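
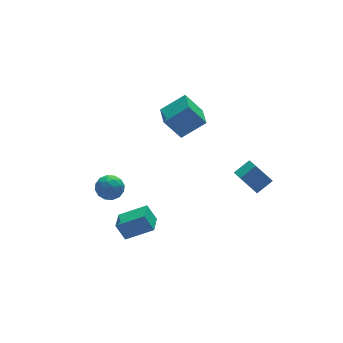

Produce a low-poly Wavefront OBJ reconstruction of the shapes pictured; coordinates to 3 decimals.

v 3.222 -3.45 0.583
v 2.5 -2.649 1.611
v 3.666 -1.764 -0.418
v 2.943 -0.963 0.61
v 4.297 -3.337 1.25
v 3.574 -2.536 2.278
v 4.74 -1.651 0.249
v 4.018 -0.85 1.277
v 0.837 2.02 2.367
v -0.093 2.539 3.793
v 1.362 3.659 2.113
v 0.432 4.178 3.539
v 2.368 1.702 3.481
v 1.438 2.221 4.907
v 2.893 3.341 3.227
v 1.963 3.86 4.653
v -4.893 -2.528 -1.379
v -5.297 -2.057 -0.329
v -4.186 -1.348 -1.637
v -4.589 -0.877 -0.587
v -3.371 -3.243 -0.473
v -3.774 -2.772 0.577
v -2.663 -2.063 -0.731
v -3.067 -1.592 0.319
v -3.473 3.433 -0.784
v -2.928 2.634 -0.821
v -4.272 2.946 -2.039
v -3.727 2.147 -2.076
v -4.355 2.271 -1.351
v -3.862 2.572 -0.575
v -3.338 3.008 -2.285
v -2.845 3.309 -1.509
v -2.845 2.372 -1.748
v -3.474 1.916 -1.171
v -3.726 3.664 -1.689
v -4.355 3.208 -1.112
v -3.13 3.076 -0.692
v -4.07 2.504 -2.168
v -4.439 2.576 -1.741
v -4.119 2.107 -1.763
v -3.679 3.04 -0.548
v -3.359 2.57 -0.57
v -4.198 2.357 -0.881
v -3.841 3.01 -2.29
v -3.521 2.54 -2.312
v -3.081 3.473 -1.097
v -2.761 3.004 -1.119
v -3.002 3.223 -1.979
v -2.761 2.453 -1.259
v -3.231 2.166 -1.997
v -3.002 2.672 -2.119
v -2.712 2.849 -1.664
v -3.131 2.185 -0.92
v -3.6 1.899 -1.657
v -3.97 1.971 -1.231
v -3.68 2.148 -0.776
v -3.082 2.031 -1.465
v -3.6 3.681 -1.203
v -4.069 3.395 -1.94
v -3.52 3.432 -2.084
v -3.23 3.609 -1.629
v -3.969 3.414 -0.863
v -4.439 3.127 -1.601
v -4.488 2.731 -1.196
v -4.198 2.908 -0.741
v -4.118 3.549 -1.395
f 2 4 1
f 5 2 1
f 1 4 3
f 3 5 1
f 2 8 4
f 6 2 5
f 6 8 2
f 4 8 3
f 7 5 3
f 3 8 7
f 7 6 5
f 8 6 7
f 10 12 9
f 13 10 9
f 9 12 11
f 11 13 9
f 10 16 12
f 14 10 13
f 14 16 10
f 12 16 11
f 15 13 11
f 11 16 15
f 15 14 13
f 16 14 15
f 18 20 17
f 21 18 17
f 17 20 19
f 19 21 17
f 18 24 20
f 22 18 21
f 22 24 18
f 20 24 19
f 23 21 19
f 19 24 23
f 23 22 21
f 24 22 23
f 25 62 41
f 62 36 65
f 41 65 30
f 62 65 41
f 25 41 37
f 41 30 42
f 37 42 26
f 41 42 37
f 25 37 46
f 37 26 47
f 46 47 32
f 37 47 46
f 25 46 58
f 46 32 61
f 58 61 35
f 46 61 58
f 25 58 62
f 58 35 66
f 62 66 36
f 58 66 62
f 26 42 53
f 42 30 56
f 53 56 34
f 42 56 53
f 30 65 43
f 65 36 64
f 43 64 29
f 65 64 43
f 36 66 63
f 66 35 59
f 63 59 27
f 66 59 63
f 35 61 60
f 61 32 48
f 60 48 31
f 61 48 60
f 32 47 52
f 47 26 49
f 52 49 33
f 47 49 52
f 28 54 40
f 54 34 55
f 40 55 29
f 54 55 40
f 28 40 38
f 40 29 39
f 38 39 27
f 40 39 38
f 28 38 45
f 38 27 44
f 45 44 31
f 38 44 45
f 28 45 50
f 45 31 51
f 50 51 33
f 45 51 50
f 28 50 54
f 50 33 57
f 54 57 34
f 50 57 54
f 29 55 43
f 55 34 56
f 43 56 30
f 55 56 43
f 27 39 63
f 39 29 64
f 63 64 36
f 39 64 63
f 31 44 60
f 44 27 59
f 60 59 35
f 44 59 60
f 33 51 52
f 51 31 48
f 52 48 32
f 51 48 52
f 34 57 53
f 57 33 49
f 53 49 26
f 57 49 53



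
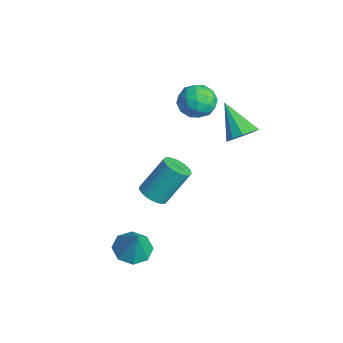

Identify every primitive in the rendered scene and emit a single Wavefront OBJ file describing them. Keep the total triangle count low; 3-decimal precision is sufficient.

v -3.534 2.07 3.94
v -2.986 2.825 4.47
v -2.134 1.735 2.97
v -1.586 2.49 3.5
v -1.869 1.583 3.998
v -2.734 1.79 4.597
v -2.386 2.77 2.843
v -3.251 2.977 3.442
v -2.277 3.257 3.792
v -1.957 2.524 4.506
v -3.163 2.036 2.934
v -2.843 1.303 3.648
v -3.383 2.477 4.29
v -1.737 2.083 3.15
v -1.903 1.55 3.443
v -1.582 1.994 3.754
v -3.235 1.869 4.365
v -2.913 2.312 4.676
v -2.256 1.582 4.399
v -2.207 2.248 2.764
v -1.885 2.691 3.075
v -3.538 2.566 3.686
v -3.217 3.01 3.997
v -2.864 2.978 3.041
v -2.644 3.175 4.203
v -1.821 2.978 3.633
v -2.291 3.142 3.246
v -2.8 3.264 3.599
v -2.456 2.743 4.623
v -1.633 2.547 4.053
v -1.8 2.014 4.346
v -2.308 2.135 4.698
v -2.039 2.998 4.224
v -3.487 2.013 3.387
v -2.664 1.817 2.817
v -2.812 2.425 2.742
v -3.32 2.546 3.094
v -3.299 1.582 3.807
v -2.476 1.385 3.237
v -2.32 1.296 3.841
v -2.829 1.418 4.194
v -3.081 1.562 3.216
v 0.454 3.512 3.068
v 1.074 3.256 3.669
v -1.074 3.148 4.492
v 0.996 3.804 3.725
v 0.711 4.24 3.531
v 0.328 4.398 3.16
v -0.007 4.218 2.754
v -0.165 3.768 2.468
v -0.088 3.22 2.412
v 0.197 2.784 2.606
v 0.58 2.625 2.977
v 0.915 2.806 3.383
v 2.274 -2.787 -2.155
v 3.069 -2.297 -2.541
v 2.986 -2.753 -0.645
v 2.517 -1.816 -2.292
v 1.823 -1.904 -1.962
v 1.393 -2.508 -1.746
v 1.479 -3.276 -1.769
v 2.03 -3.758 -2.018
v 2.724 -3.67 -2.348
v 3.154 -3.065 -2.564
v 1.611 -1.501 0.992
v 2.009 -0.943 0.599
v 2.007 0.298 2.354
v 1.609 -0.259 2.748
v 1.717 -0.862 0.54
v 1.715 0.38 2.296
v 1.41 -0.877 0.551
v 1.408 0.364 2.306
v 1.133 -0.988 0.629
v 1.131 0.254 2.384
v 0.929 -1.177 0.762
v 0.926 0.065 2.517
v 0.828 -1.415 0.93
v 0.826 -0.173 2.686
v 0.847 -1.666 1.108
v 0.845 -0.424 2.863
v 0.982 -1.892 1.268
v 0.98 -0.65 3.023
v 1.213 -2.058 1.386
v 1.211 -0.817 3.141
v 1.505 -2.14 1.444
v 1.503 -0.898 3.2
v 1.812 -2.124 1.434
v 1.81 -0.883 3.189
v 2.089 -2.014 1.356
v 2.087 -0.772 3.111
v 2.294 -1.825 1.223
v 2.291 -0.583 2.978
v 2.394 -1.587 1.054
v 2.392 -0.345 2.81
v 2.375 -1.336 0.877
v 2.373 -0.094 2.632
v 2.24 -1.11 0.717
v 2.238 0.132 2.472
f 1 38 17
f 38 12 41
f 17 41 6
f 38 41 17
f 1 17 13
f 17 6 18
f 13 18 2
f 17 18 13
f 1 13 22
f 13 2 23
f 22 23 8
f 13 23 22
f 1 22 34
f 22 8 37
f 34 37 11
f 22 37 34
f 1 34 38
f 34 11 42
f 38 42 12
f 34 42 38
f 2 18 29
f 18 6 32
f 29 32 10
f 18 32 29
f 6 41 19
f 41 12 40
f 19 40 5
f 41 40 19
f 12 42 39
f 42 11 35
f 39 35 3
f 42 35 39
f 11 37 36
f 37 8 24
f 36 24 7
f 37 24 36
f 8 23 28
f 23 2 25
f 28 25 9
f 23 25 28
f 4 30 16
f 30 10 31
f 16 31 5
f 30 31 16
f 4 16 14
f 16 5 15
f 14 15 3
f 16 15 14
f 4 14 21
f 14 3 20
f 21 20 7
f 14 20 21
f 4 21 26
f 21 7 27
f 26 27 9
f 21 27 26
f 4 26 30
f 26 9 33
f 30 33 10
f 26 33 30
f 5 31 19
f 31 10 32
f 19 32 6
f 31 32 19
f 3 15 39
f 15 5 40
f 39 40 12
f 15 40 39
f 7 20 36
f 20 3 35
f 36 35 11
f 20 35 36
f 9 27 28
f 27 7 24
f 28 24 8
f 27 24 28
f 10 33 29
f 33 9 25
f 29 25 2
f 33 25 29
f 44 43 46
f 44 46 45
f 46 43 47
f 46 47 45
f 47 43 48
f 47 48 45
f 48 43 49
f 48 49 45
f 49 43 50
f 49 50 45
f 50 43 51
f 50 51 45
f 51 43 52
f 51 52 45
f 52 43 53
f 52 53 45
f 53 43 54
f 53 54 45
f 54 43 44
f 54 44 45
f 56 55 58
f 56 58 57
f 58 55 59
f 58 59 57
f 59 55 60
f 59 60 57
f 60 55 61
f 60 61 57
f 61 55 62
f 61 62 57
f 62 55 63
f 62 63 57
f 63 55 64
f 63 64 57
f 64 55 56
f 64 56 57
f 66 65 69
f 66 69 67
f 67 69 70
f 67 70 68
f 69 65 71
f 69 71 70
f 70 71 72
f 70 72 68
f 71 65 73
f 71 73 72
f 72 73 74
f 72 74 68
f 73 65 75
f 73 75 74
f 74 75 76
f 74 76 68
f 75 65 77
f 75 77 76
f 76 77 78
f 76 78 68
f 77 65 79
f 77 79 78
f 78 79 80
f 78 80 68
f 79 65 81
f 79 81 80
f 80 81 82
f 80 82 68
f 81 65 83
f 81 83 82
f 82 83 84
f 82 84 68
f 83 65 85
f 83 85 84
f 84 85 86
f 84 86 68
f 85 65 87
f 85 87 86
f 86 87 88
f 86 88 68
f 87 65 89
f 87 89 88
f 88 89 90
f 88 90 68
f 89 65 91
f 89 91 90
f 90 91 92
f 90 92 68
f 91 65 93
f 91 93 92
f 92 93 94
f 92 94 68
f 93 65 95
f 93 95 94
f 94 95 96
f 94 96 68
f 95 65 97
f 95 97 96
f 96 97 98
f 96 98 68
f 97 65 66
f 97 66 98
f 98 66 67
f 98 67 68



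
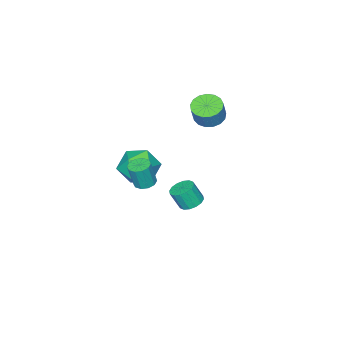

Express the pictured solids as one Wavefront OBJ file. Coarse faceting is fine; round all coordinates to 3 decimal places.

v -3.919 0.115 1.248
v -3.474 -0.618 1.189
v -3.017 -0.429 2.294
v -3.461 0.305 2.352
v -3.218 -0.335 1.035
v -2.761 -0.146 2.139
v -3.122 0.051 0.929
v -2.665 0.24 2.034
v -3.209 0.452 0.897
v -2.752 0.641 2.001
v -3.459 0.776 0.944
v -3.001 0.965 2.049
v -3.813 0.948 1.062
v -3.356 1.138 2.166
v -4.192 0.93 1.222
v -3.735 1.119 2.326
v -4.508 0.726 1.388
v -4.051 0.915 2.492
v -4.689 0.381 1.522
v -4.232 0.57 2.626
v -4.694 -0.024 1.593
v -4.237 0.165 2.697
v -4.521 -0.398 1.585
v -4.064 -0.209 2.689
v -4.21 -0.654 1.5
v -3.752 -0.464 2.604
v -3.832 -0.733 1.357
v -3.375 -0.544 2.462
v 0.859 1.121 0.637
v 1.795 1.307 -0.071
v 1.625 -0.547 1.211
v 2.561 -0.361 0.503
v 2.399 0.319 1.464
v 1.926 1.349 1.109
v 1.494 -0.589 0.031
v 1.021 0.441 -0.324
v 2.187 0.25 -0.446
v 2.746 0.811 0.439
v 0.674 -0.051 0.701
v 1.233 0.51 1.586
v -1.089 1.401 -3.3
v -0.412 1.476 -3.461
v -0.114 1.053 -2.401
v -0.791 0.979 -2.24
v -0.508 1.791 -3.309
v -0.209 1.368 -2.248
v -0.759 2.001 -3.154
v -0.46 1.578 -2.094
v -1.099 2.051 -3.039
v -0.8 1.628 -1.978
v -1.436 1.926 -2.993
v -1.137 1.503 -1.933
v -1.681 1.661 -3.03
v -1.382 1.238 -1.97
v -1.766 1.327 -3.139
v -1.468 0.904 -2.079
v -1.671 1.012 -3.292
v -1.372 0.589 -2.231
v -1.42 0.802 -3.446
v -1.121 0.379 -2.386
v -1.08 0.752 -3.562
v -0.781 0.329 -2.501
v -0.743 0.877 -3.607
v -0.444 0.454 -2.547
v -0.498 1.142 -3.57
v -0.199 0.719 -2.51
v 2.928 1.934 0.897
v 3.3 1.493 0.775
v 3.564 1.344 2.121
v 3.192 1.786 2.243
v 3.49 1.804 0.772
v 3.754 1.655 2.118
v 3.465 2.165 0.817
v 3.729 2.016 2.163
v 3.235 2.438 0.892
v 3.499 2.289 2.239
v 2.888 2.519 0.969
v 3.152 2.37 2.316
v 2.556 2.376 1.019
v 2.82 2.227 2.365
v 2.366 2.065 1.022
v 2.63 1.916 2.368
v 2.391 1.704 0.977
v 2.655 1.555 2.323
v 2.621 1.431 0.901
v 2.885 1.282 2.248
v 2.968 1.35 0.824
v 3.232 1.201 2.171
f 2 1 5
f 2 5 3
f 3 5 6
f 3 6 4
f 5 1 7
f 5 7 6
f 6 7 8
f 6 8 4
f 7 1 9
f 7 9 8
f 8 9 10
f 8 10 4
f 9 1 11
f 9 11 10
f 10 11 12
f 10 12 4
f 11 1 13
f 11 13 12
f 12 13 14
f 12 14 4
f 13 1 15
f 13 15 14
f 14 15 16
f 14 16 4
f 15 1 17
f 15 17 16
f 16 17 18
f 16 18 4
f 17 1 19
f 17 19 18
f 18 19 20
f 18 20 4
f 19 1 21
f 19 21 20
f 20 21 22
f 20 22 4
f 21 1 23
f 21 23 22
f 22 23 24
f 22 24 4
f 23 1 25
f 23 25 24
f 24 25 26
f 24 26 4
f 25 1 27
f 25 27 26
f 26 27 28
f 26 28 4
f 27 1 2
f 27 2 28
f 28 2 3
f 28 3 4
f 29 40 34
f 29 34 30
f 29 30 36
f 29 36 39
f 29 39 40
f 30 34 38
f 34 40 33
f 40 39 31
f 39 36 35
f 36 30 37
f 32 38 33
f 32 33 31
f 32 31 35
f 32 35 37
f 32 37 38
f 33 38 34
f 31 33 40
f 35 31 39
f 37 35 36
f 38 37 30
f 42 41 45
f 42 45 43
f 43 45 46
f 43 46 44
f 45 41 47
f 45 47 46
f 46 47 48
f 46 48 44
f 47 41 49
f 47 49 48
f 48 49 50
f 48 50 44
f 49 41 51
f 49 51 50
f 50 51 52
f 50 52 44
f 51 41 53
f 51 53 52
f 52 53 54
f 52 54 44
f 53 41 55
f 53 55 54
f 54 55 56
f 54 56 44
f 55 41 57
f 55 57 56
f 56 57 58
f 56 58 44
f 57 41 59
f 57 59 58
f 58 59 60
f 58 60 44
f 59 41 61
f 59 61 60
f 60 61 62
f 60 62 44
f 61 41 63
f 61 63 62
f 62 63 64
f 62 64 44
f 63 41 65
f 63 65 64
f 64 65 66
f 64 66 44
f 65 41 42
f 65 42 66
f 66 42 43
f 66 43 44
f 68 67 71
f 68 71 69
f 69 71 72
f 69 72 70
f 71 67 73
f 71 73 72
f 72 73 74
f 72 74 70
f 73 67 75
f 73 75 74
f 74 75 76
f 74 76 70
f 75 67 77
f 75 77 76
f 76 77 78
f 76 78 70
f 77 67 79
f 77 79 78
f 78 79 80
f 78 80 70
f 79 67 81
f 79 81 80
f 80 81 82
f 80 82 70
f 81 67 83
f 81 83 82
f 82 83 84
f 82 84 70
f 83 67 85
f 83 85 84
f 84 85 86
f 84 86 70
f 85 67 87
f 85 87 86
f 86 87 88
f 86 88 70
f 87 67 68
f 87 68 88
f 88 68 69
f 88 69 70



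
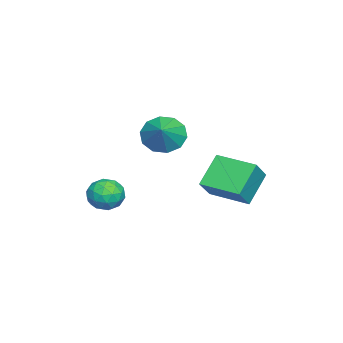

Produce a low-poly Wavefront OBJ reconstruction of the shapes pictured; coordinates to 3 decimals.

v -0.255 -1.178 -3.05
v 0.333 -1.918 -3.018
v -1.333 -2.062 -3.682
v -0.745 -2.802 -3.65
v -1.095 -2.442 -2.849
v -0.429 -1.895 -2.458
v -0.571 -2.085 -4.242
v 0.095 -1.538 -3.851
v 0.138 -2.479 -3.755
v -0.186 -2.699 -2.893
v -0.814 -1.281 -3.807
v -1.138 -1.501 -2.945
v 0.134 -1.47 -2.978
v -1.134 -2.51 -3.722
v -1.34 -2.298 -3.251
v -0.994 -2.733 -3.232
v -0.315 -1.457 -2.649
v 0.031 -1.892 -2.63
v -0.808 -2.2 -2.531
v -1.031 -2.088 -4.07
v -0.685 -2.523 -4.051
v -0.006 -1.247 -3.468
v 0.34 -1.682 -3.449
v -0.192 -1.78 -4.169
v 0.365 -2.235 -3.393
v -0.269 -2.755 -3.764
v -0.166 -2.333 -4.112
v 0.225 -2.012 -3.883
v 0.174 -2.364 -2.886
v -0.459 -2.884 -3.258
v -0.665 -2.672 -2.787
v -0.274 -2.351 -2.557
v 0.06 -2.694 -3.319
v -0.541 -1.096 -3.442
v -1.174 -1.616 -3.814
v -0.726 -1.629 -4.143
v -0.335 -1.308 -3.913
v -0.731 -1.225 -2.936
v -1.365 -1.745 -3.307
v -1.225 -1.968 -2.817
v -0.834 -1.647 -2.588
v -1.06 -1.286 -3.381
v -4.246 2.643 -2.606
v -3.227 2.412 -1.544
v -3.656 4.622 -2.742
v -2.637 4.391 -1.68
v -2.963 2.169 -3.94
v -1.944 1.938 -2.878
v -2.373 4.148 -4.076
v -1.354 3.917 -3.014
v -3.115 -0.033 -0.485
v -2.493 -0.368 -1.315
v -1.885 0.193 0.345
v -2.577 0.298 -1.373
v -2.865 0.837 -1.092
v -3.249 1.045 -0.578
v -3.582 0.84 -0.029
v -3.736 0.303 0.346
v -3.653 -0.363 0.404
v -3.364 -0.903 0.123
v -2.98 -1.11 -0.391
v -2.648 -0.906 -0.94
f 1 38 17
f 38 12 41
f 17 41 6
f 38 41 17
f 1 17 13
f 17 6 18
f 13 18 2
f 17 18 13
f 1 13 22
f 13 2 23
f 22 23 8
f 13 23 22
f 1 22 34
f 22 8 37
f 34 37 11
f 22 37 34
f 1 34 38
f 34 11 42
f 38 42 12
f 34 42 38
f 2 18 29
f 18 6 32
f 29 32 10
f 18 32 29
f 6 41 19
f 41 12 40
f 19 40 5
f 41 40 19
f 12 42 39
f 42 11 35
f 39 35 3
f 42 35 39
f 11 37 36
f 37 8 24
f 36 24 7
f 37 24 36
f 8 23 28
f 23 2 25
f 28 25 9
f 23 25 28
f 4 30 16
f 30 10 31
f 16 31 5
f 30 31 16
f 4 16 14
f 16 5 15
f 14 15 3
f 16 15 14
f 4 14 21
f 14 3 20
f 21 20 7
f 14 20 21
f 4 21 26
f 21 7 27
f 26 27 9
f 21 27 26
f 4 26 30
f 26 9 33
f 30 33 10
f 26 33 30
f 5 31 19
f 31 10 32
f 19 32 6
f 31 32 19
f 3 15 39
f 15 5 40
f 39 40 12
f 15 40 39
f 7 20 36
f 20 3 35
f 36 35 11
f 20 35 36
f 9 27 28
f 27 7 24
f 28 24 8
f 27 24 28
f 10 33 29
f 33 9 25
f 29 25 2
f 33 25 29
f 44 46 43
f 47 44 43
f 43 46 45
f 45 47 43
f 44 50 46
f 48 44 47
f 48 50 44
f 46 50 45
f 49 47 45
f 45 50 49
f 49 48 47
f 50 48 49
f 52 51 54
f 52 54 53
f 54 51 55
f 54 55 53
f 55 51 56
f 55 56 53
f 56 51 57
f 56 57 53
f 57 51 58
f 57 58 53
f 58 51 59
f 58 59 53
f 59 51 60
f 59 60 53
f 60 51 61
f 60 61 53
f 61 51 62
f 61 62 53
f 62 51 52
f 62 52 53



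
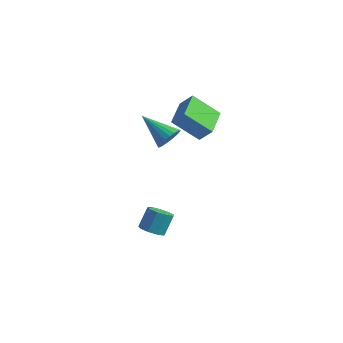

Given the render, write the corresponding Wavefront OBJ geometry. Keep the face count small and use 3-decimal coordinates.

v 0.839 -0.417 4.073
v 1.574 -0.308 4.911
v 0.255 1.326 4.361
v 0.991 1.434 5.199
v 2.189 0.246 2.801
v 2.925 0.354 3.639
v 1.606 1.988 3.089
v 2.341 2.097 3.927
v 1.316 -1.314 3.444
v 1.733 -1.137 4.115
v -0.476 -1.226 4.536
v 1.671 -0.831 3.988
v 1.548 -0.609 3.767
v 1.384 -0.509 3.49
v 1.209 -0.548 3.206
v 1.052 -0.719 2.962
v 0.94 -0.994 2.802
v 0.894 -1.324 2.753
v 0.921 -1.652 2.823
v 1.015 -1.922 3.001
v 1.162 -2.087 3.255
v 1.336 -2.118 3.542
v 1.506 -2.01 3.812
v 1.643 -1.782 4.019
v 1.723 -1.473 4.126
v 0.983 -2.548 -3.329
v 1.604 -2.949 -3.114
v 1.698 -2.194 -1.975
v 1.077 -1.792 -2.191
v 1.749 -2.533 -3.403
v 1.843 -1.778 -2.264
v 1.536 -2.124 -3.656
v 1.63 -1.368 -2.517
v 1.064 -1.913 -3.757
v 1.158 -1.157 -2.618
v 0.554 -1.999 -3.658
v 0.648 -1.244 -2.519
v 0.245 -2.342 -3.405
v 0.339 -1.586 -2.266
v 0.281 -2.781 -3.117
v 0.375 -2.026 -1.978
v 0.645 -3.111 -2.928
v 0.739 -2.356 -1.789
v 1.168 -3.178 -2.927
v 1.262 -2.422 -1.788
f 2 4 1
f 5 2 1
f 1 4 3
f 3 5 1
f 2 8 4
f 6 2 5
f 6 8 2
f 4 8 3
f 7 5 3
f 3 8 7
f 7 6 5
f 8 6 7
f 10 9 12
f 10 12 11
f 12 9 13
f 12 13 11
f 13 9 14
f 13 14 11
f 14 9 15
f 14 15 11
f 15 9 16
f 15 16 11
f 16 9 17
f 16 17 11
f 17 9 18
f 17 18 11
f 18 9 19
f 18 19 11
f 19 9 20
f 19 20 11
f 20 9 21
f 20 21 11
f 21 9 22
f 21 22 11
f 22 9 23
f 22 23 11
f 23 9 24
f 23 24 11
f 24 9 25
f 24 25 11
f 25 9 10
f 25 10 11
f 27 26 30
f 27 30 28
f 28 30 31
f 28 31 29
f 30 26 32
f 30 32 31
f 31 32 33
f 31 33 29
f 32 26 34
f 32 34 33
f 33 34 35
f 33 35 29
f 34 26 36
f 34 36 35
f 35 36 37
f 35 37 29
f 36 26 38
f 36 38 37
f 37 38 39
f 37 39 29
f 38 26 40
f 38 40 39
f 39 40 41
f 39 41 29
f 40 26 42
f 40 42 41
f 41 42 43
f 41 43 29
f 42 26 44
f 42 44 43
f 43 44 45
f 43 45 29
f 44 26 27
f 44 27 45
f 45 27 28
f 45 28 29



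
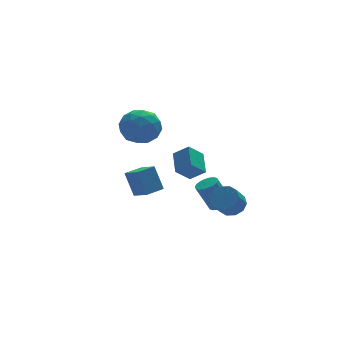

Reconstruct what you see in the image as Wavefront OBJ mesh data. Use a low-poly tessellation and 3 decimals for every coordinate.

v -0.131 3.269 0.088
v 0.879 3.943 -0.168
v 0.981 1.597 0.068
v 1.991 2.271 -0.188
v 1.451 2.36 0.926
v 0.764 3.393 0.938
v 1.096 2.147 -1.038
v 0.409 3.18 -1.026
v 1.637 3.25 -0.864
v 1.857 3.382 0.35
v 0.003 2.158 -0.45
v 0.223 2.29 0.764
v 0.277 3.752 -0.038
v 1.583 1.788 -0.062
v 1.267 1.84 0.593
v 1.86 2.236 0.443
v 0.209 3.429 0.612
v 0.803 3.826 0.461
v 1.139 2.896 1.105
v 1.057 1.714 -0.561
v 1.651 2.111 -0.712
v 0 3.304 -0.543
v 0.593 3.7 -0.693
v 0.721 2.644 -1.205
v 1.315 3.741 -0.598
v 1.969 2.759 -0.61
v 1.443 2.686 -1.109
v 1.039 3.293 -1.102
v 1.445 3.819 0.115
v 2.098 2.836 0.104
v 1.781 2.889 0.759
v 1.377 3.496 0.766
v 1.89 3.411 -0.294
v -0.238 2.704 -0.204
v 0.415 1.721 -0.215
v 0.483 2.044 -0.866
v 0.079 2.651 -0.859
v -0.109 2.781 0.51
v 0.545 1.799 0.498
v 0.821 2.247 1.002
v 0.417 2.854 1.009
v -0.03 2.129 0.194
v 3.852 -1.645 -4.265
v 4.403 -1.321 -4.067
v 3.7 -1.071 -2.517
v 3.148 -1.395 -2.715
v 4.235 -1.102 -4.179
v 3.532 -0.852 -2.629
v 3.99 -0.991 -4.308
v 3.287 -0.741 -2.758
v 3.718 -1.009 -4.428
v 3.015 -0.759 -2.879
v 3.472 -1.154 -4.516
v 2.769 -0.903 -2.967
v 3.302 -1.395 -4.555
v 2.599 -1.145 -3.005
v 3.24 -1.686 -4.536
v 2.537 -1.436 -2.986
v 3.3 -1.969 -4.463
v 2.597 -1.719 -2.913
v 3.468 -2.188 -4.351
v 2.765 -1.938 -2.801
v 3.713 -2.299 -4.222
v 3.01 -2.049 -2.672
v 3.985 -2.281 -4.101
v 3.282 -2.031 -2.552
v 4.231 -2.137 -4.013
v 3.528 -1.886 -2.464
v 4.401 -1.895 -3.975
v 3.698 -1.645 -2.425
v 4.463 -1.604 -3.994
v 3.76 -1.354 -2.444
v 3.558 1.995 -3.094
v 3.918 3.348 -2.407
v 2.837 2.533 -3.777
v 3.196 3.887 -3.09
v 4.484 2.173 -3.93
v 4.843 3.527 -3.243
v 3.762 2.712 -4.613
v 4.122 4.065 -3.926
v 3.745 -3.536 -3.252
v 4.414 -3.607 -2.801
v 3.763 -4.115 -1.916
v 3.095 -4.044 -2.368
v 4.206 -3.164 -2.7
v 3.555 -3.671 -1.815
v 3.822 -2.862 -2.81
v 3.171 -3.37 -1.925
v 3.408 -2.818 -3.088
v 2.757 -3.326 -2.204
v 3.124 -3.048 -3.43
v 2.473 -3.556 -2.545
v 3.077 -3.465 -3.704
v 2.426 -3.973 -2.819
v 3.285 -3.909 -3.805
v 2.634 -4.416 -2.92
v 3.669 -4.21 -3.695
v 3.018 -4.718 -2.81
v 4.083 -4.254 -3.416
v 3.432 -4.762 -2.532
v 4.367 -4.024 -3.075
v 3.716 -4.532 -2.19
v -0.542 -2.475 -2.292
v -0.827 -1.851 -0.902
v -0.893 -1.457 -2.821
v -1.178 -0.833 -1.431
v 0.518 -2.087 -2.249
v 0.233 -1.463 -0.859
v 0.167 -1.069 -2.778
v -0.118 -0.445 -1.388
f 1 38 17
f 38 12 41
f 17 41 6
f 38 41 17
f 1 17 13
f 17 6 18
f 13 18 2
f 17 18 13
f 1 13 22
f 13 2 23
f 22 23 8
f 13 23 22
f 1 22 34
f 22 8 37
f 34 37 11
f 22 37 34
f 1 34 38
f 34 11 42
f 38 42 12
f 34 42 38
f 2 18 29
f 18 6 32
f 29 32 10
f 18 32 29
f 6 41 19
f 41 12 40
f 19 40 5
f 41 40 19
f 12 42 39
f 42 11 35
f 39 35 3
f 42 35 39
f 11 37 36
f 37 8 24
f 36 24 7
f 37 24 36
f 8 23 28
f 23 2 25
f 28 25 9
f 23 25 28
f 4 30 16
f 30 10 31
f 16 31 5
f 30 31 16
f 4 16 14
f 16 5 15
f 14 15 3
f 16 15 14
f 4 14 21
f 14 3 20
f 21 20 7
f 14 20 21
f 4 21 26
f 21 7 27
f 26 27 9
f 21 27 26
f 4 26 30
f 26 9 33
f 30 33 10
f 26 33 30
f 5 31 19
f 31 10 32
f 19 32 6
f 31 32 19
f 3 15 39
f 15 5 40
f 39 40 12
f 15 40 39
f 7 20 36
f 20 3 35
f 36 35 11
f 20 35 36
f 9 27 28
f 27 7 24
f 28 24 8
f 27 24 28
f 10 33 29
f 33 9 25
f 29 25 2
f 33 25 29
f 44 43 47
f 44 47 45
f 45 47 48
f 45 48 46
f 47 43 49
f 47 49 48
f 48 49 50
f 48 50 46
f 49 43 51
f 49 51 50
f 50 51 52
f 50 52 46
f 51 43 53
f 51 53 52
f 52 53 54
f 52 54 46
f 53 43 55
f 53 55 54
f 54 55 56
f 54 56 46
f 55 43 57
f 55 57 56
f 56 57 58
f 56 58 46
f 57 43 59
f 57 59 58
f 58 59 60
f 58 60 46
f 59 43 61
f 59 61 60
f 60 61 62
f 60 62 46
f 61 43 63
f 61 63 62
f 62 63 64
f 62 64 46
f 63 43 65
f 63 65 64
f 64 65 66
f 64 66 46
f 65 43 67
f 65 67 66
f 66 67 68
f 66 68 46
f 67 43 69
f 67 69 68
f 68 69 70
f 68 70 46
f 69 43 71
f 69 71 70
f 70 71 72
f 70 72 46
f 71 43 44
f 71 44 72
f 72 44 45
f 72 45 46
f 74 76 73
f 77 74 73
f 73 76 75
f 75 77 73
f 74 80 76
f 78 74 77
f 78 80 74
f 76 80 75
f 79 77 75
f 75 80 79
f 79 78 77
f 80 78 79
f 82 81 85
f 82 85 83
f 83 85 86
f 83 86 84
f 85 81 87
f 85 87 86
f 86 87 88
f 86 88 84
f 87 81 89
f 87 89 88
f 88 89 90
f 88 90 84
f 89 81 91
f 89 91 90
f 90 91 92
f 90 92 84
f 91 81 93
f 91 93 92
f 92 93 94
f 92 94 84
f 93 81 95
f 93 95 94
f 94 95 96
f 94 96 84
f 95 81 97
f 95 97 96
f 96 97 98
f 96 98 84
f 97 81 99
f 97 99 98
f 98 99 100
f 98 100 84
f 99 81 101
f 99 101 100
f 100 101 102
f 100 102 84
f 101 81 82
f 101 82 102
f 102 82 83
f 102 83 84
f 104 106 103
f 107 104 103
f 103 106 105
f 105 107 103
f 104 110 106
f 108 104 107
f 108 110 104
f 106 110 105
f 109 107 105
f 105 110 109
f 109 108 107
f 110 108 109



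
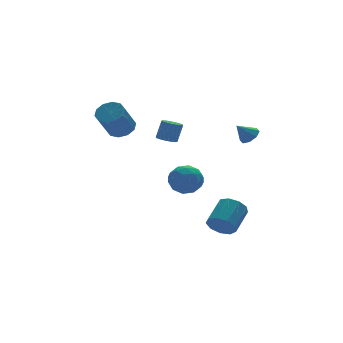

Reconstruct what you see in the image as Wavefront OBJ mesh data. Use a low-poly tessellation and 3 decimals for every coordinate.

v 0.403 3.264 1.423
v 0.9 3.665 1.219
v 1.334 3.776 2.492
v 0.837 3.376 2.697
v 0.696 3.847 1.272
v 1.131 3.959 2.546
v 0.442 3.929 1.352
v 0.877 4.041 2.625
v 0.181 3.896 1.444
v 0.616 4.008 2.717
v -0.041 3.754 1.532
v 0.393 3.865 2.805
v -0.187 3.527 1.601
v 0.247 3.638 2.875
v -0.231 3.255 1.64
v 0.203 3.366 2.914
v -0.165 2.984 1.641
v 0.269 3.095 2.915
v -0.001 2.762 1.605
v 0.433 2.873 2.878
v 0.233 2.626 1.537
v 0.667 2.738 2.81
v 0.496 2.601 1.449
v 0.93 2.713 2.723
v 0.743 2.691 1.357
v 1.177 2.802 2.631
v 0.932 2.88 1.277
v 1.366 2.991 2.55
v 1.028 3.135 1.221
v 1.463 3.246 2.495
v 1.017 3.413 1.201
v 1.451 3.524 2.474
v 3.451 -1.631 2.941
v 3.976 -1.475 3.408
v 2.629 -1.549 3.839
v 3.763 -1.024 3.172
v 3.368 -0.93 2.801
v 3.021 -1.245 2.512
v 2.926 -1.787 2.474
v 3.139 -2.237 2.71
v 3.535 -2.332 3.082
v 3.882 -2.016 3.371
v -2.579 3.164 2.96
v -2.073 2.385 2.935
v -3.115 1.656 4.555
v -3.621 2.436 4.58
v -1.804 2.76 3.277
v -2.846 2.031 4.897
v -1.831 3.29 3.498
v -2.873 2.561 5.118
v -2.143 3.772 3.513
v -3.186 3.043 5.134
v -2.623 4.022 3.317
v -3.665 3.293 4.938
v -3.085 3.944 2.985
v -4.127 3.215 4.605
v -3.354 3.569 2.643
v -4.396 2.84 4.263
v -3.327 3.039 2.422
v -4.369 2.31 4.042
v -3.014 2.557 2.406
v -4.057 1.828 4.027
v -2.535 2.307 2.602
v -3.577 1.578 4.223
v 1.441 -2.034 -3.875
v 2.02 -2.073 -4.64
v 3.319 -1.026 -3.709
v 2.739 -0.986 -2.945
v 1.628 -1.548 -4.682
v 2.926 -0.501 -3.752
v 1.148 -1.251 -4.347
v 2.446 -0.204 -3.417
v 0.805 -1.319 -3.791
v 2.103 -0.272 -2.861
v 0.759 -1.722 -3.275
v 2.058 -0.675 -2.344
v 1.033 -2.271 -3.039
v 2.331 -1.224 -2.109
v 1.497 -2.708 -3.195
v 2.796 -1.661 -2.264
v 1.935 -2.83 -3.669
v 3.234 -1.783 -2.738
v 2.142 -2.579 -4.239
v 3.44 -1.532 -3.309
v -1.643 -2.089 -0.01
v -1.145 -1.43 -0.758
v -0.195 -1.97 1.058
v 0.303 -1.311 0.31
v -0.578 -0.939 0.882
v -1.473 -1.012 0.222
v 0.133 -2.388 0.078
v -0.762 -2.461 -0.582
v -0.047 -1.615 -0.704
v -0.487 -0.719 -0.207
v -0.853 -2.681 0.507
v -1.293 -1.785 1.004
v -1.521 -1.77 -0.478
v 0.181 -1.63 0.778
v -0.337 -1.411 1.114
v -0.044 -1.024 0.674
v -1.714 -1.524 0.098
v -1.421 -1.137 -0.342
v -1.088 -0.848 0.622
v 0.081 -2.263 0.642
v 0.374 -1.876 0.202
v -1.296 -2.376 -0.374
v -1.003 -1.989 -0.814
v -0.252 -2.552 -0.322
v -0.583 -1.491 -0.886
v 0.268 -1.421 -0.258
v 0.168 -2.054 -0.394
v -0.358 -2.097 -0.782
v -0.842 -0.965 -0.594
v 0.009 -0.895 0.034
v -0.509 -0.676 0.37
v -1.035 -0.719 -0.018
v -0.197 -1.073 -0.562
v -1.349 -2.505 0.266
v -0.498 -2.435 0.894
v -0.305 -2.681 0.318
v -0.831 -2.724 -0.07
v -1.608 -1.979 0.558
v -0.757 -1.909 1.186
v -0.982 -1.303 1.082
v -1.508 -1.346 0.694
v -1.143 -2.327 0.862
f 2 1 5
f 2 5 3
f 3 5 6
f 3 6 4
f 5 1 7
f 5 7 6
f 6 7 8
f 6 8 4
f 7 1 9
f 7 9 8
f 8 9 10
f 8 10 4
f 9 1 11
f 9 11 10
f 10 11 12
f 10 12 4
f 11 1 13
f 11 13 12
f 12 13 14
f 12 14 4
f 13 1 15
f 13 15 14
f 14 15 16
f 14 16 4
f 15 1 17
f 15 17 16
f 16 17 18
f 16 18 4
f 17 1 19
f 17 19 18
f 18 19 20
f 18 20 4
f 19 1 21
f 19 21 20
f 20 21 22
f 20 22 4
f 21 1 23
f 21 23 22
f 22 23 24
f 22 24 4
f 23 1 25
f 23 25 24
f 24 25 26
f 24 26 4
f 25 1 27
f 25 27 26
f 26 27 28
f 26 28 4
f 27 1 29
f 27 29 28
f 28 29 30
f 28 30 4
f 29 1 31
f 29 31 30
f 30 31 32
f 30 32 4
f 31 1 2
f 31 2 32
f 32 2 3
f 32 3 4
f 34 33 36
f 34 36 35
f 36 33 37
f 36 37 35
f 37 33 38
f 37 38 35
f 38 33 39
f 38 39 35
f 39 33 40
f 39 40 35
f 40 33 41
f 40 41 35
f 41 33 42
f 41 42 35
f 42 33 34
f 42 34 35
f 44 43 47
f 44 47 45
f 45 47 48
f 45 48 46
f 47 43 49
f 47 49 48
f 48 49 50
f 48 50 46
f 49 43 51
f 49 51 50
f 50 51 52
f 50 52 46
f 51 43 53
f 51 53 52
f 52 53 54
f 52 54 46
f 53 43 55
f 53 55 54
f 54 55 56
f 54 56 46
f 55 43 57
f 55 57 56
f 56 57 58
f 56 58 46
f 57 43 59
f 57 59 58
f 58 59 60
f 58 60 46
f 59 43 61
f 59 61 60
f 60 61 62
f 60 62 46
f 61 43 63
f 61 63 62
f 62 63 64
f 62 64 46
f 63 43 44
f 63 44 64
f 64 44 45
f 64 45 46
f 66 65 69
f 66 69 67
f 67 69 70
f 67 70 68
f 69 65 71
f 69 71 70
f 70 71 72
f 70 72 68
f 71 65 73
f 71 73 72
f 72 73 74
f 72 74 68
f 73 65 75
f 73 75 74
f 74 75 76
f 74 76 68
f 75 65 77
f 75 77 76
f 76 77 78
f 76 78 68
f 77 65 79
f 77 79 78
f 78 79 80
f 78 80 68
f 79 65 81
f 79 81 80
f 80 81 82
f 80 82 68
f 81 65 83
f 81 83 82
f 82 83 84
f 82 84 68
f 83 65 66
f 83 66 84
f 84 66 67
f 84 67 68
f 85 122 101
f 122 96 125
f 101 125 90
f 122 125 101
f 85 101 97
f 101 90 102
f 97 102 86
f 101 102 97
f 85 97 106
f 97 86 107
f 106 107 92
f 97 107 106
f 85 106 118
f 106 92 121
f 118 121 95
f 106 121 118
f 85 118 122
f 118 95 126
f 122 126 96
f 118 126 122
f 86 102 113
f 102 90 116
f 113 116 94
f 102 116 113
f 90 125 103
f 125 96 124
f 103 124 89
f 125 124 103
f 96 126 123
f 126 95 119
f 123 119 87
f 126 119 123
f 95 121 120
f 121 92 108
f 120 108 91
f 121 108 120
f 92 107 112
f 107 86 109
f 112 109 93
f 107 109 112
f 88 114 100
f 114 94 115
f 100 115 89
f 114 115 100
f 88 100 98
f 100 89 99
f 98 99 87
f 100 99 98
f 88 98 105
f 98 87 104
f 105 104 91
f 98 104 105
f 88 105 110
f 105 91 111
f 110 111 93
f 105 111 110
f 88 110 114
f 110 93 117
f 114 117 94
f 110 117 114
f 89 115 103
f 115 94 116
f 103 116 90
f 115 116 103
f 87 99 123
f 99 89 124
f 123 124 96
f 99 124 123
f 91 104 120
f 104 87 119
f 120 119 95
f 104 119 120
f 93 111 112
f 111 91 108
f 112 108 92
f 111 108 112
f 94 117 113
f 117 93 109
f 113 109 86
f 117 109 113



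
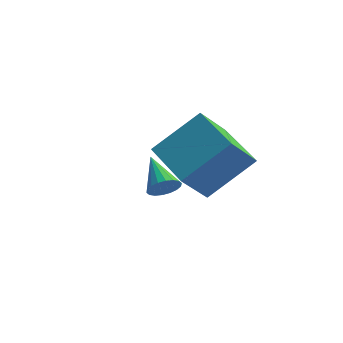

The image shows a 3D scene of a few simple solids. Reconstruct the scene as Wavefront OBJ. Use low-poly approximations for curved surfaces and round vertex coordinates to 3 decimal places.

v -3.206 -0.269 -0.717
v -2.966 -0.454 -0.223
v -4.314 0.309 0.037
v -2.863 -0.219 -0.252
v -2.828 0.006 -0.373
v -2.868 0.177 -0.563
v -2.975 0.259 -0.783
v -3.128 0.237 -0.99
v -3.296 0.114 -1.143
v -3.446 -0.084 -1.212
v -3.549 -0.319 -1.182
v -3.583 -0.544 -1.061
v -3.543 -0.715 -0.871
v -3.436 -0.797 -0.651
v -3.284 -0.775 -0.444
v -3.116 -0.652 -0.291
v -1.813 -1.211 1.21
v -1.928 -2.233 2.301
v -1.035 0.092 2.512
v -1.15 -0.93 3.604
v -0.05 -1.85 0.796
v -0.165 -2.872 1.888
v 0.728 -0.547 2.099
v 0.613 -1.569 3.19
f 2 1 4
f 2 4 3
f 4 1 5
f 4 5 3
f 5 1 6
f 5 6 3
f 6 1 7
f 6 7 3
f 7 1 8
f 7 8 3
f 8 1 9
f 8 9 3
f 9 1 10
f 9 10 3
f 10 1 11
f 10 11 3
f 11 1 12
f 11 12 3
f 12 1 13
f 12 13 3
f 13 1 14
f 13 14 3
f 14 1 15
f 14 15 3
f 15 1 16
f 15 16 3
f 16 1 2
f 16 2 3
f 18 20 17
f 21 18 17
f 17 20 19
f 19 21 17
f 18 24 20
f 22 18 21
f 22 24 18
f 20 24 19
f 23 21 19
f 19 24 23
f 23 22 21
f 24 22 23



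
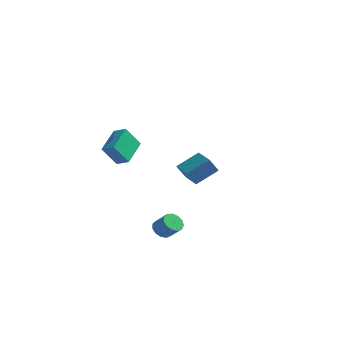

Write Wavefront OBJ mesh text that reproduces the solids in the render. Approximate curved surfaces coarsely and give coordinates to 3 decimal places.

v 0.642 -3.515 -2.07
v 1.053 -3.803 -2.529
v 1.849 -3.913 -1.749
v 1.438 -3.625 -1.29
v 1.121 -3.426 -2.545
v 1.916 -3.536 -1.764
v 1.037 -3.077 -2.41
v 1.832 -3.187 -1.629
v 0.827 -2.868 -2.167
v 1.622 -2.978 -1.387
v 0.559 -2.864 -1.894
v 1.354 -2.974 -1.113
v 0.317 -3.066 -1.676
v 1.113 -3.176 -0.895
v 0.179 -3.411 -1.584
v 0.974 -3.521 -0.803
v 0.188 -3.789 -1.646
v 0.983 -3.899 -0.865
v 0.341 -4.08 -1.843
v 1.136 -4.19 -1.062
v 0.59 -4.192 -2.112
v 1.385 -4.302 -1.331
v 0.855 -4.088 -2.368
v 1.65 -4.198 -1.587
v -2.418 -4.859 4.009
v -1.61 -4.917 4.353
v -2.626 -3.189 4.777
v -1.818 -3.246 5.12
v -1.842 -4.214 2.76
v -1.034 -4.271 3.103
v -2.05 -2.543 3.527
v -1.242 -2.601 3.871
v -1.715 3.518 -1.214
v -2.093 3.049 -0.234
v -0.835 4.669 -0.324
v -1.214 4.2 0.656
v -0.506 2.58 -1.196
v -0.885 2.111 -0.216
v 0.373 3.731 -0.306
v -0.005 3.262 0.674
f 2 1 5
f 2 5 3
f 3 5 6
f 3 6 4
f 5 1 7
f 5 7 6
f 6 7 8
f 6 8 4
f 7 1 9
f 7 9 8
f 8 9 10
f 8 10 4
f 9 1 11
f 9 11 10
f 10 11 12
f 10 12 4
f 11 1 13
f 11 13 12
f 12 13 14
f 12 14 4
f 13 1 15
f 13 15 14
f 14 15 16
f 14 16 4
f 15 1 17
f 15 17 16
f 16 17 18
f 16 18 4
f 17 1 19
f 17 19 18
f 18 19 20
f 18 20 4
f 19 1 21
f 19 21 20
f 20 21 22
f 20 22 4
f 21 1 23
f 21 23 22
f 22 23 24
f 22 24 4
f 23 1 2
f 23 2 24
f 24 2 3
f 24 3 4
f 26 28 25
f 29 26 25
f 25 28 27
f 27 29 25
f 26 32 28
f 30 26 29
f 30 32 26
f 28 32 27
f 31 29 27
f 27 32 31
f 31 30 29
f 32 30 31
f 34 36 33
f 37 34 33
f 33 36 35
f 35 37 33
f 34 40 36
f 38 34 37
f 38 40 34
f 36 40 35
f 39 37 35
f 35 40 39
f 39 38 37
f 40 38 39



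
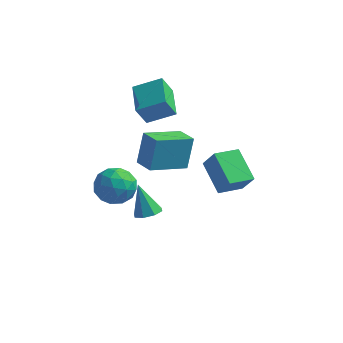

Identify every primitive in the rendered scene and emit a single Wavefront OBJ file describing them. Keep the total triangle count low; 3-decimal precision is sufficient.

v -3.611 -0.764 -1.454
v -2.412 -0.737 -1.457
v -3.568 -2.703 -1.423
v -2.369 -2.676 -1.426
v -2.975 -2.304 -0.461
v -3.002 -1.105 -0.48
v -2.978 -2.335 -2.4
v -3.005 -1.136 -2.419
v -2.021 -1.708 -2.041
v -2.02 -1.689 -0.843
v -3.96 -1.751 -2.037
v -3.959 -1.732 -0.839
v -3.015 -0.58 -1.458
v -2.965 -2.86 -1.422
v -3.321 -2.641 -0.855
v -2.617 -2.625 -0.856
v -3.362 -0.797 -0.884
v -2.657 -0.781 -0.886
v -2.988 -1.702 -0.3
v -3.323 -2.659 -1.994
v -2.618 -2.643 -1.996
v -3.363 -0.815 -2.024
v -2.659 -0.799 -2.025
v -2.992 -1.738 -2.58
v -2.081 -1.136 -1.803
v -2.056 -2.275 -1.785
v -2.414 -2.074 -2.358
v -2.429 -1.37 -2.369
v -2.08 -1.124 -1.099
v -2.055 -2.264 -1.08
v -2.411 -2.045 -0.513
v -2.426 -1.341 -0.525
v -1.85 -1.695 -1.442
v -3.925 -1.176 -1.8
v -3.9 -2.316 -1.781
v -3.554 -2.099 -2.355
v -3.569 -1.395 -2.367
v -3.924 -1.165 -1.095
v -3.899 -2.304 -1.077
v -3.551 -2.07 -0.511
v -3.566 -1.366 -0.522
v -4.13 -1.745 -1.438
v -2.069 0.157 -4.563
v -1.618 0.814 -4.492
v -2.791 0.463 -2.777
v -2.167 0.932 -4.735
v -2.659 0.597 -4.877
v -2.805 0.003 -4.834
v -2.52 -0.499 -4.633
v -1.97 -0.618 -4.39
v -1.478 -0.282 -4.249
v -1.332 0.311 -4.291
v -2.869 1.707 1.228
v -3.213 1.128 2.444
v -3.856 3.369 1.741
v -4.2 2.79 2.957
v -1.46 2.33 1.923
v -1.804 1.751 3.139
v -2.447 3.992 2.436
v -2.791 3.413 3.652
v 1.476 1.07 -2.49
v 0.112 2.179 -1.342
v 2.301 2.314 -2.713
v 0.937 3.424 -1.565
v 2.243 0.776 -1.295
v 0.879 1.886 -0.147
v 3.068 2.021 -1.518
v 1.704 3.13 -0.37
v -1.312 -2.603 1.49
v -1.229 -2.013 3.315
v -0.104 -0.882 0.877
v -0.021 -0.292 2.702
v -0.279 -3.268 1.658
v -0.196 -2.678 3.483
v 0.929 -1.547 1.045
v 1.012 -0.957 2.87
f 1 38 17
f 38 12 41
f 17 41 6
f 38 41 17
f 1 17 13
f 17 6 18
f 13 18 2
f 17 18 13
f 1 13 22
f 13 2 23
f 22 23 8
f 13 23 22
f 1 22 34
f 22 8 37
f 34 37 11
f 22 37 34
f 1 34 38
f 34 11 42
f 38 42 12
f 34 42 38
f 2 18 29
f 18 6 32
f 29 32 10
f 18 32 29
f 6 41 19
f 41 12 40
f 19 40 5
f 41 40 19
f 12 42 39
f 42 11 35
f 39 35 3
f 42 35 39
f 11 37 36
f 37 8 24
f 36 24 7
f 37 24 36
f 8 23 28
f 23 2 25
f 28 25 9
f 23 25 28
f 4 30 16
f 30 10 31
f 16 31 5
f 30 31 16
f 4 16 14
f 16 5 15
f 14 15 3
f 16 15 14
f 4 14 21
f 14 3 20
f 21 20 7
f 14 20 21
f 4 21 26
f 21 7 27
f 26 27 9
f 21 27 26
f 4 26 30
f 26 9 33
f 30 33 10
f 26 33 30
f 5 31 19
f 31 10 32
f 19 32 6
f 31 32 19
f 3 15 39
f 15 5 40
f 39 40 12
f 15 40 39
f 7 20 36
f 20 3 35
f 36 35 11
f 20 35 36
f 9 27 28
f 27 7 24
f 28 24 8
f 27 24 28
f 10 33 29
f 33 9 25
f 29 25 2
f 33 25 29
f 44 43 46
f 44 46 45
f 46 43 47
f 46 47 45
f 47 43 48
f 47 48 45
f 48 43 49
f 48 49 45
f 49 43 50
f 49 50 45
f 50 43 51
f 50 51 45
f 51 43 52
f 51 52 45
f 52 43 44
f 52 44 45
f 54 56 53
f 57 54 53
f 53 56 55
f 55 57 53
f 54 60 56
f 58 54 57
f 58 60 54
f 56 60 55
f 59 57 55
f 55 60 59
f 59 58 57
f 60 58 59
f 62 64 61
f 65 62 61
f 61 64 63
f 63 65 61
f 62 68 64
f 66 62 65
f 66 68 62
f 64 68 63
f 67 65 63
f 63 68 67
f 67 66 65
f 68 66 67
f 70 72 69
f 73 70 69
f 69 72 71
f 71 73 69
f 70 76 72
f 74 70 73
f 74 76 70
f 72 76 71
f 75 73 71
f 71 76 75
f 75 74 73
f 76 74 75



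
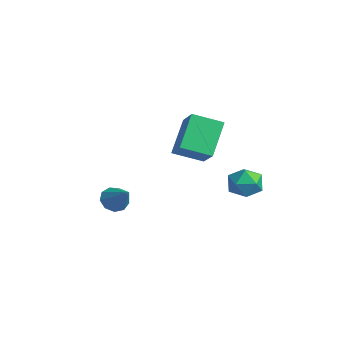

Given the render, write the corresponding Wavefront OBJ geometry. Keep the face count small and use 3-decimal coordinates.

v -0.529 -1.836 -0.795
v -0.125 -1.573 -1.33
v 0.709 -1.724 0.195
v -0.35 -1.205 -1.091
v -0.658 -1.133 -0.714
v -0.906 -1.389 -0.375
v -0.978 -1.855 -0.233
v -0.84 -2.312 -0.353
v -0.556 -2.547 -0.681
v -0.26 -2.449 -1.062
v -0.09 -2.064 -1.319
v 2.722 3.808 0.904
v 3.366 3.179 0.744
v 1.734 2.981 0.176
v 2.378 2.352 0.016
v 2.066 2.482 0.866
v 2.677 2.993 1.316
v 2.423 3.167 -0.396
v 3.034 3.678 0.054
v 3.182 2.782 -0.059
v 2.961 2.359 0.721
v 2.139 3.801 0.199
v 1.918 3.378 0.979
v -3.267 2.473 0.033
v -4.189 3.599 1.602
v -2.582 3.827 -0.535
v -3.504 4.952 1.034
v -1.936 2.208 1.006
v -2.858 3.333 2.575
v -1.251 3.561 0.438
v -2.173 4.687 2.007
f 2 1 4
f 2 4 3
f 4 1 5
f 4 5 3
f 5 1 6
f 5 6 3
f 6 1 7
f 6 7 3
f 7 1 8
f 7 8 3
f 8 1 9
f 8 9 3
f 9 1 10
f 9 10 3
f 10 1 11
f 10 11 3
f 11 1 2
f 11 2 3
f 12 23 17
f 12 17 13
f 12 13 19
f 12 19 22
f 12 22 23
f 13 17 21
f 17 23 16
f 23 22 14
f 22 19 18
f 19 13 20
f 15 21 16
f 15 16 14
f 15 14 18
f 15 18 20
f 15 20 21
f 16 21 17
f 14 16 23
f 18 14 22
f 20 18 19
f 21 20 13
f 25 27 24
f 28 25 24
f 24 27 26
f 26 28 24
f 25 31 27
f 29 25 28
f 29 31 25
f 27 31 26
f 30 28 26
f 26 31 30
f 30 29 28
f 31 29 30



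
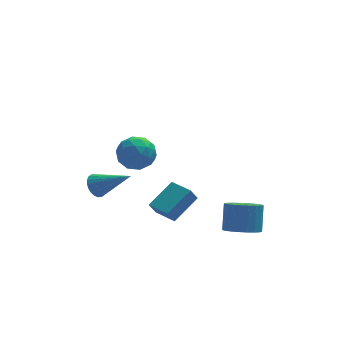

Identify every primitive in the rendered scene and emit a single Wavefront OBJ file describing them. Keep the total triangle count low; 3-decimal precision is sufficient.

v -1.669 -2.359 1.837
v -0.81 -2.692 2.132
v -2.37 -3.608 2.468
v -1.511 -3.941 2.763
v -1.888 -3.149 3.17
v -1.455 -2.377 2.78
v -1.725 -3.923 1.82
v -1.292 -3.151 1.43
v -0.845 -3.659 2.121
v -0.945 -3.181 2.955
v -2.235 -3.119 1.645
v -2.335 -2.641 2.479
v -1.178 -2.416 1.929
v -2.002 -3.884 2.671
v -2.223 -3.419 2.911
v -1.718 -3.615 3.084
v -1.557 -2.231 2.31
v -1.052 -2.427 2.483
v -1.686 -2.695 3.094
v -2.128 -3.873 2.117
v -1.623 -4.069 2.29
v -1.462 -2.685 1.516
v -0.957 -2.881 1.689
v -1.494 -3.605 1.506
v -0.694 -3.18 2.096
v -1.105 -3.914 2.466
v -1.231 -3.903 1.912
v -0.977 -3.449 1.683
v -0.753 -2.899 2.586
v -1.164 -3.633 2.957
v -1.386 -3.168 3.197
v -1.131 -2.714 2.968
v -0.773 -3.467 2.58
v -2.016 -2.667 1.643
v -2.427 -3.401 2.014
v -2.049 -3.586 1.632
v -1.794 -3.132 1.403
v -2.075 -2.386 2.134
v -2.486 -3.12 2.504
v -2.203 -2.851 2.917
v -1.949 -2.397 2.688
v -2.407 -2.833 2.02
v -2.775 2.592 -3.683
v -2.294 2.94 -4.072
v -1.225 1.708 -2.557
v -2.339 3.121 -3.867
v -2.451 3.222 -3.635
v -2.612 3.227 -3.409
v -2.797 3.135 -3.226
v -2.98 2.96 -3.112
v -3.131 2.73 -3.084
v -3.228 2.478 -3.148
v -3.256 2.244 -3.294
v -3.211 2.063 -3.498
v -3.099 1.963 -3.731
v -2.938 1.958 -3.957
v -2.752 2.05 -4.14
v -2.57 2.224 -4.254
v -2.419 2.455 -4.281
v -2.322 2.706 -4.217
v 0.25 -2.314 -3.071
v -0.11 -2.514 -2.373
v -0.454 -1.259 -3.131
v -0.814 -1.458 -2.433
v 1.454 -1.462 -2.207
v 1.094 -1.661 -1.509
v 0.75 -0.406 -2.267
v 0.39 -0.606 -1.569
v 3.388 -2.346 -4.071
v 4.274 -2.595 -4.065
v 4.477 -1.843 -2.784
v 3.592 -1.594 -2.789
v 4.285 -2.266 -4.26
v 4.488 -1.514 -2.978
v 4.141 -1.951 -4.422
v 4.344 -1.199 -3.14
v 3.867 -1.704 -4.524
v 4.07 -0.952 -3.242
v 3.51 -1.568 -4.547
v 3.713 -0.816 -3.265
v 3.132 -1.567 -4.487
v 3.335 -0.815 -3.206
v 2.798 -1.7 -4.356
v 3.002 -0.948 -3.074
v 2.567 -1.945 -4.176
v 2.77 -1.193 -2.894
v 2.477 -2.26 -3.977
v 2.681 -1.508 -2.695
v 2.545 -2.589 -3.795
v 2.748 -1.837 -2.513
v 2.759 -2.876 -3.66
v 2.962 -2.124 -2.378
v 3.081 -3.072 -3.596
v 3.285 -2.32 -2.315
v 3.457 -3.142 -3.615
v 3.66 -2.39 -2.333
v 3.821 -3.074 -3.712
v 4.024 -2.323 -2.43
v 4.11 -2.881 -3.872
v 4.313 -2.129 -2.59
f 1 38 17
f 38 12 41
f 17 41 6
f 38 41 17
f 1 17 13
f 17 6 18
f 13 18 2
f 17 18 13
f 1 13 22
f 13 2 23
f 22 23 8
f 13 23 22
f 1 22 34
f 22 8 37
f 34 37 11
f 22 37 34
f 1 34 38
f 34 11 42
f 38 42 12
f 34 42 38
f 2 18 29
f 18 6 32
f 29 32 10
f 18 32 29
f 6 41 19
f 41 12 40
f 19 40 5
f 41 40 19
f 12 42 39
f 42 11 35
f 39 35 3
f 42 35 39
f 11 37 36
f 37 8 24
f 36 24 7
f 37 24 36
f 8 23 28
f 23 2 25
f 28 25 9
f 23 25 28
f 4 30 16
f 30 10 31
f 16 31 5
f 30 31 16
f 4 16 14
f 16 5 15
f 14 15 3
f 16 15 14
f 4 14 21
f 14 3 20
f 21 20 7
f 14 20 21
f 4 21 26
f 21 7 27
f 26 27 9
f 21 27 26
f 4 26 30
f 26 9 33
f 30 33 10
f 26 33 30
f 5 31 19
f 31 10 32
f 19 32 6
f 31 32 19
f 3 15 39
f 15 5 40
f 39 40 12
f 15 40 39
f 7 20 36
f 20 3 35
f 36 35 11
f 20 35 36
f 9 27 28
f 27 7 24
f 28 24 8
f 27 24 28
f 10 33 29
f 33 9 25
f 29 25 2
f 33 25 29
f 44 43 46
f 44 46 45
f 46 43 47
f 46 47 45
f 47 43 48
f 47 48 45
f 48 43 49
f 48 49 45
f 49 43 50
f 49 50 45
f 50 43 51
f 50 51 45
f 51 43 52
f 51 52 45
f 52 43 53
f 52 53 45
f 53 43 54
f 53 54 45
f 54 43 55
f 54 55 45
f 55 43 56
f 55 56 45
f 56 43 57
f 56 57 45
f 57 43 58
f 57 58 45
f 58 43 59
f 58 59 45
f 59 43 60
f 59 60 45
f 60 43 44
f 60 44 45
f 62 64 61
f 65 62 61
f 61 64 63
f 63 65 61
f 62 68 64
f 66 62 65
f 66 68 62
f 64 68 63
f 67 65 63
f 63 68 67
f 67 66 65
f 68 66 67
f 70 69 73
f 70 73 71
f 71 73 74
f 71 74 72
f 73 69 75
f 73 75 74
f 74 75 76
f 74 76 72
f 75 69 77
f 75 77 76
f 76 77 78
f 76 78 72
f 77 69 79
f 77 79 78
f 78 79 80
f 78 80 72
f 79 69 81
f 79 81 80
f 80 81 82
f 80 82 72
f 81 69 83
f 81 83 82
f 82 83 84
f 82 84 72
f 83 69 85
f 83 85 84
f 84 85 86
f 84 86 72
f 85 69 87
f 85 87 86
f 86 87 88
f 86 88 72
f 87 69 89
f 87 89 88
f 88 89 90
f 88 90 72
f 89 69 91
f 89 91 90
f 90 91 92
f 90 92 72
f 91 69 93
f 91 93 92
f 92 93 94
f 92 94 72
f 93 69 95
f 93 95 94
f 94 95 96
f 94 96 72
f 95 69 97
f 95 97 96
f 96 97 98
f 96 98 72
f 97 69 99
f 97 99 98
f 98 99 100
f 98 100 72
f 99 69 70
f 99 70 100
f 100 70 71
f 100 71 72



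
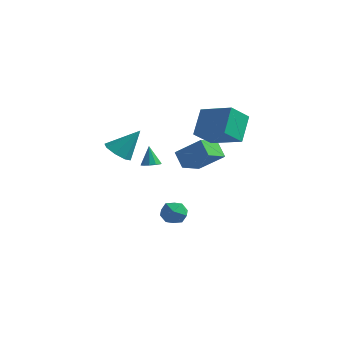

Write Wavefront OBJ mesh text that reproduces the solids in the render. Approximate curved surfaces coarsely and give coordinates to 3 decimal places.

v 0.885 1.45 -3.812
v 1.405 1.227 -3.12
v -0.285 1.053 -3.06
v 0.235 0.83 -2.368
v 0.139 1.689 -2.596
v 0.862 1.934 -3.061
v 0.258 0.346 -3.119
v 0.981 0.591 -3.584
v 1.018 0.545 -2.692
v 0.944 1.375 -2.369
v 0.176 0.905 -3.811
v 0.102 1.735 -3.488
v 2.16 0.875 3.191
v 1.728 1.986 4.644
v 2.332 2.148 2.27
v 1.899 3.258 3.723
v 4.201 0.982 3.717
v 3.768 2.092 5.17
v 4.372 2.254 2.796
v 3.94 3.365 4.249
v -1.082 -1.55 1.79
v -0.431 -1.24 1.252
v -0.258 -0.65 3.31
v -0.968 -0.811 1.29
v -1.573 -0.815 1.62
v -1.89 -1.25 2.05
v -1.734 -1.861 2.327
v -1.196 -2.29 2.29
v -0.592 -2.286 1.959
v -0.275 -1.85 1.53
v 1.383 0.883 0.573
v 0.623 1.144 1.45
v 1.307 2.358 0.069
v 0.546 2.618 0.946
v 2.834 1.342 1.694
v 2.073 1.602 2.571
v 2.757 2.816 1.19
v 1.997 3.077 2.067
v 1.341 -1.575 1.451
v 1.684 -1.133 1.476
v 1.059 -1.425 2.669
v 1.369 -1.019 1.389
v 1.043 -1.117 1.326
v 0.831 -1.39 1.31
v 0.814 -1.734 1.348
v 0.998 -2.016 1.425
v 1.312 -2.131 1.512
v 1.638 -2.032 1.575
v 1.851 -1.76 1.591
v 1.868 -1.416 1.553
f 1 12 6
f 1 6 2
f 1 2 8
f 1 8 11
f 1 11 12
f 2 6 10
f 6 12 5
f 12 11 3
f 11 8 7
f 8 2 9
f 4 10 5
f 4 5 3
f 4 3 7
f 4 7 9
f 4 9 10
f 5 10 6
f 3 5 12
f 7 3 11
f 9 7 8
f 10 9 2
f 14 16 13
f 17 14 13
f 13 16 15
f 15 17 13
f 14 20 16
f 18 14 17
f 18 20 14
f 16 20 15
f 19 17 15
f 15 20 19
f 19 18 17
f 20 18 19
f 22 21 24
f 22 24 23
f 24 21 25
f 24 25 23
f 25 21 26
f 25 26 23
f 26 21 27
f 26 27 23
f 27 21 28
f 27 28 23
f 28 21 29
f 28 29 23
f 29 21 30
f 29 30 23
f 30 21 22
f 30 22 23
f 32 34 31
f 35 32 31
f 31 34 33
f 33 35 31
f 32 38 34
f 36 32 35
f 36 38 32
f 34 38 33
f 37 35 33
f 33 38 37
f 37 36 35
f 38 36 37
f 40 39 42
f 40 42 41
f 42 39 43
f 42 43 41
f 43 39 44
f 43 44 41
f 44 39 45
f 44 45 41
f 45 39 46
f 45 46 41
f 46 39 47
f 46 47 41
f 47 39 48
f 47 48 41
f 48 39 49
f 48 49 41
f 49 39 50
f 49 50 41
f 50 39 40
f 50 40 41



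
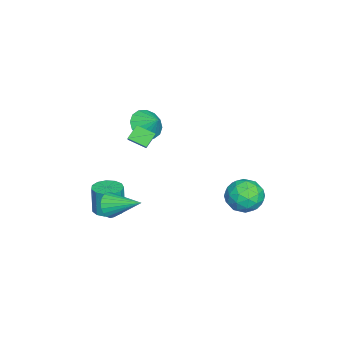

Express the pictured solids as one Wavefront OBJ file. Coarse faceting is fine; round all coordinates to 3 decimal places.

v -2.077 3.983 -3.241
v -1.031 4.416 -2.732
v -1.009 3.124 -4.708
v 0.037 3.557 -4.199
v -0.61 2.667 -3.625
v -1.27 3.198 -2.718
v -0.77 4.342 -4.722
v -1.43 4.873 -3.815
v -0.223 4.637 -3.648
v -0.124 3.602 -2.97
v -1.916 3.938 -4.47
v -1.817 2.903 -3.792
v -1.648 4.275 -2.858
v -0.392 3.265 -4.582
v -0.773 2.742 -4.245
v -0.158 2.997 -3.946
v -1.788 3.559 -2.85
v -1.173 3.814 -2.551
v -0.926 2.786 -3.076
v -0.867 3.726 -4.889
v -0.252 3.981 -4.59
v -1.882 4.543 -3.494
v -1.267 4.798 -3.195
v -1.114 4.754 -4.364
v -0.558 4.659 -3.097
v 0.07 4.154 -3.959
v -0.404 4.616 -4.266
v -0.792 4.928 -3.733
v -0.5 4.051 -2.699
v 0.128 3.546 -3.561
v -0.253 3.023 -3.223
v -0.641 3.336 -2.691
v -0.025 4.181 -3.237
v -2.168 3.994 -3.879
v -1.54 3.489 -4.741
v -1.399 4.204 -4.749
v -1.787 4.517 -4.217
v -2.11 3.386 -3.481
v -1.482 2.881 -4.343
v -1.248 2.612 -3.707
v -1.636 2.924 -3.174
v -2.015 3.359 -4.203
v 2.099 -3.397 -3.842
v 3.014 -3.343 -3.769
v 2.877 -3.409 -1.986
v 1.961 -3.463 -2.058
v 2.838 -2.856 -3.765
v 2.701 -2.921 -1.981
v 2.428 -2.54 -3.785
v 2.29 -2.605 -2.001
v 1.913 -2.496 -3.823
v 1.775 -2.562 -2.04
v 1.457 -2.739 -3.867
v 1.319 -2.805 -2.084
v 1.204 -3.191 -3.903
v 1.067 -3.256 -2.12
v 1.236 -3.708 -3.92
v 1.099 -3.773 -2.136
v 1.542 -4.126 -3.911
v 1.404 -4.192 -2.128
v 2.024 -4.313 -3.881
v 1.887 -4.379 -2.098
v 2.531 -4.21 -3.838
v 2.393 -4.275 -2.055
v 2.9 -3.848 -3.797
v 2.762 -3.913 -2.013
v 3.569 -2.895 -2.315
v 3.866 -3.273 -1.589
v 3.991 -1.005 -1.505
v 4.165 -3.253 -1.791
v 4.362 -3.171 -2.084
v 4.421 -3.042 -2.417
v 4.333 -2.887 -2.732
v 4.114 -2.734 -2.975
v 3.8 -2.609 -3.104
v 3.446 -2.533 -3.097
v 3.114 -2.52 -2.954
v 2.86 -2.572 -2.701
v 2.729 -2.68 -2.382
v 2.744 -2.825 -2.051
v 2.901 -2.982 -1.765
v 3.174 -3.125 -1.575
v 3.515 -3.227 -1.513
v -1.079 -1.963 1.411
v -0.186 -2.565 1.495
v -0.601 -1.137 2.249
v -0.079 -2.205 1.08
v -0.241 -1.781 0.754
v -0.627 -1.405 0.604
v -1.134 -1.179 0.67
v -1.626 -1.163 0.934
v -1.972 -1.361 1.327
v -2.078 -1.721 1.741
v -1.917 -2.145 2.067
v -1.531 -2.521 2.218
v -1.024 -2.747 2.152
v -0.531 -2.763 1.887
v 1.786 -0.742 2.592
v 1.7 -1.799 3.061
v 3.313 -0.343 3.77
v 3.227 -1.4 4.24
v 2.413 -1.1 1.9
v 2.327 -2.157 2.37
v 3.94 -0.701 3.079
v 3.854 -1.758 3.548
f 1 38 17
f 38 12 41
f 17 41 6
f 38 41 17
f 1 17 13
f 17 6 18
f 13 18 2
f 17 18 13
f 1 13 22
f 13 2 23
f 22 23 8
f 13 23 22
f 1 22 34
f 22 8 37
f 34 37 11
f 22 37 34
f 1 34 38
f 34 11 42
f 38 42 12
f 34 42 38
f 2 18 29
f 18 6 32
f 29 32 10
f 18 32 29
f 6 41 19
f 41 12 40
f 19 40 5
f 41 40 19
f 12 42 39
f 42 11 35
f 39 35 3
f 42 35 39
f 11 37 36
f 37 8 24
f 36 24 7
f 37 24 36
f 8 23 28
f 23 2 25
f 28 25 9
f 23 25 28
f 4 30 16
f 30 10 31
f 16 31 5
f 30 31 16
f 4 16 14
f 16 5 15
f 14 15 3
f 16 15 14
f 4 14 21
f 14 3 20
f 21 20 7
f 14 20 21
f 4 21 26
f 21 7 27
f 26 27 9
f 21 27 26
f 4 26 30
f 26 9 33
f 30 33 10
f 26 33 30
f 5 31 19
f 31 10 32
f 19 32 6
f 31 32 19
f 3 15 39
f 15 5 40
f 39 40 12
f 15 40 39
f 7 20 36
f 20 3 35
f 36 35 11
f 20 35 36
f 9 27 28
f 27 7 24
f 28 24 8
f 27 24 28
f 10 33 29
f 33 9 25
f 29 25 2
f 33 25 29
f 44 43 47
f 44 47 45
f 45 47 48
f 45 48 46
f 47 43 49
f 47 49 48
f 48 49 50
f 48 50 46
f 49 43 51
f 49 51 50
f 50 51 52
f 50 52 46
f 51 43 53
f 51 53 52
f 52 53 54
f 52 54 46
f 53 43 55
f 53 55 54
f 54 55 56
f 54 56 46
f 55 43 57
f 55 57 56
f 56 57 58
f 56 58 46
f 57 43 59
f 57 59 58
f 58 59 60
f 58 60 46
f 59 43 61
f 59 61 60
f 60 61 62
f 60 62 46
f 61 43 63
f 61 63 62
f 62 63 64
f 62 64 46
f 63 43 65
f 63 65 64
f 64 65 66
f 64 66 46
f 65 43 44
f 65 44 66
f 66 44 45
f 66 45 46
f 68 67 70
f 68 70 69
f 70 67 71
f 70 71 69
f 71 67 72
f 71 72 69
f 72 67 73
f 72 73 69
f 73 67 74
f 73 74 69
f 74 67 75
f 74 75 69
f 75 67 76
f 75 76 69
f 76 67 77
f 76 77 69
f 77 67 78
f 77 78 69
f 78 67 79
f 78 79 69
f 79 67 80
f 79 80 69
f 80 67 81
f 80 81 69
f 81 67 82
f 81 82 69
f 82 67 83
f 82 83 69
f 83 67 68
f 83 68 69
f 85 84 87
f 85 87 86
f 87 84 88
f 87 88 86
f 88 84 89
f 88 89 86
f 89 84 90
f 89 90 86
f 90 84 91
f 90 91 86
f 91 84 92
f 91 92 86
f 92 84 93
f 92 93 86
f 93 84 94
f 93 94 86
f 94 84 95
f 94 95 86
f 95 84 96
f 95 96 86
f 96 84 97
f 96 97 86
f 97 84 85
f 97 85 86
f 99 101 98
f 102 99 98
f 98 101 100
f 100 102 98
f 99 105 101
f 103 99 102
f 103 105 99
f 101 105 100
f 104 102 100
f 100 105 104
f 104 103 102
f 105 103 104



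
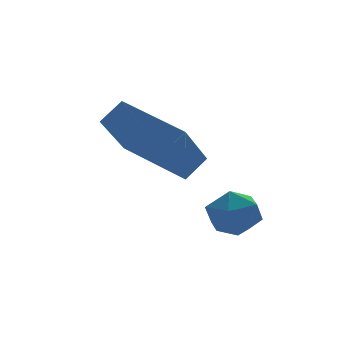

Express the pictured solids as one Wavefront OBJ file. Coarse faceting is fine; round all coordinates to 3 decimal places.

v 2.038 1.139 1.742
v 2.706 1.215 2.34
v 1.239 3.073 2.387
v 1.907 3.15 2.985
v 3.173 2.07 0.355
v 3.841 2.147 0.953
v 2.374 4.005 1
v 3.042 4.081 1.598
v 3.503 1.296 -0.955
v 4.317 1.275 -0.859
v 3.383 0.225 -0.181
v 4.197 0.204 -0.085
v 3.76 0.81 0.252
v 3.834 1.472 -0.226
v 3.866 0.028 -0.814
v 3.94 0.69 -1.292
v 4.541 0.491 -0.771
v 4.476 0.975 -0.112
v 3.224 0.525 -0.928
v 3.159 1.009 -0.269
f 2 4 1
f 5 2 1
f 1 4 3
f 3 5 1
f 2 8 4
f 6 2 5
f 6 8 2
f 4 8 3
f 7 5 3
f 3 8 7
f 7 6 5
f 8 6 7
f 9 20 14
f 9 14 10
f 9 10 16
f 9 16 19
f 9 19 20
f 10 14 18
f 14 20 13
f 20 19 11
f 19 16 15
f 16 10 17
f 12 18 13
f 12 13 11
f 12 11 15
f 12 15 17
f 12 17 18
f 13 18 14
f 11 13 20
f 15 11 19
f 17 15 16
f 18 17 10



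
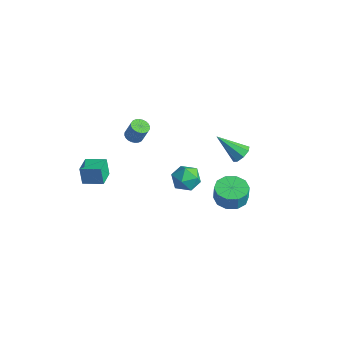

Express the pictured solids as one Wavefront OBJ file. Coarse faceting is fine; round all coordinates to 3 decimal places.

v 0.742 -0.024 0.663
v 1.077 0.41 -0.121
v 1.983 -0.95 0.681
v 2.318 -0.516 -0.103
v 2.289 -0.045 0.729
v 1.522 0.528 0.718
v 1.538 -1.068 -0.158
v 0.771 -0.495 -0.169
v 1.569 -0.235 -0.629
v 2.033 0.397 -0.081
v 1.027 -0.937 0.641
v 1.491 -0.305 1.189
v 0.999 4.265 -0.559
v 1.353 3.667 -0.637
v -0.219 3.375 0.739
v 1.55 3.972 -0.243
v 1.424 4.449 -0.034
v 1.049 4.818 -0.132
v 0.644 4.864 -0.481
v 0.447 4.559 -0.875
v 0.573 4.082 -1.084
v 0.949 3.713 -0.985
v 3.758 1.208 -0.679
v 4.703 1.519 -0.785
v 4.846 1.443 0.273
v 3.902 1.132 0.379
v 4.346 2.016 -0.701
v 4.49 1.941 0.357
v 3.765 2.205 -0.609
v 3.908 2.13 0.449
v 3.181 2.013 -0.543
v 3.325 1.938 0.514
v 2.818 1.513 -0.53
v 2.961 1.438 0.528
v 2.814 0.897 -0.573
v 2.957 0.821 0.485
v 3.17 0.399 -0.657
v 3.314 0.324 0.401
v 3.752 0.21 -0.749
v 3.895 0.135 0.309
v 4.335 0.402 -0.814
v 4.479 0.327 0.243
v 4.699 0.902 -0.828
v 4.842 0.827 0.23
v -2.334 -4.752 -0.506
v -2.612 -4.72 0.63
v -3.103 -3.79 -0.721
v -3.381 -3.759 0.415
v -1.379 -3.941 -0.295
v -1.657 -3.91 0.841
v -2.148 -2.98 -0.51
v -2.426 -2.948 0.626
v -3.905 0.106 -0.021
v -3.491 0.468 -0.234
v -3.08 0.656 0.889
v -3.495 0.294 1.101
v -3.663 0.615 -0.195
v -3.253 0.804 0.928
v -3.873 0.685 -0.13
v -3.463 0.873 0.992
v -4.087 0.666 -0.049
v -3.677 0.855 1.074
v -4.274 0.562 0.037
v -3.864 0.751 1.16
v -4.405 0.389 0.114
v -3.995 0.577 1.236
v -4.459 0.173 0.17
v -4.049 0.361 1.293
v -4.429 -0.054 0.197
v -4.019 0.134 1.32
v -4.32 -0.256 0.191
v -3.909 -0.068 1.314
v -4.147 -0.404 0.152
v -3.737 -0.215 1.275
v -3.937 -0.473 0.088
v -3.527 -0.285 1.21
v -3.723 -0.455 0.006
v -3.313 -0.266 1.129
v -3.536 -0.351 -0.08
v -3.126 -0.162 1.043
v -3.405 -0.177 -0.156
v -2.995 0.011 0.966
v -3.351 0.039 -0.213
v -2.941 0.227 0.91
v -3.381 0.266 -0.24
v -2.971 0.454 0.883
f 1 12 6
f 1 6 2
f 1 2 8
f 1 8 11
f 1 11 12
f 2 6 10
f 6 12 5
f 12 11 3
f 11 8 7
f 8 2 9
f 4 10 5
f 4 5 3
f 4 3 7
f 4 7 9
f 4 9 10
f 5 10 6
f 3 5 12
f 7 3 11
f 9 7 8
f 10 9 2
f 14 13 16
f 14 16 15
f 16 13 17
f 16 17 15
f 17 13 18
f 17 18 15
f 18 13 19
f 18 19 15
f 19 13 20
f 19 20 15
f 20 13 21
f 20 21 15
f 21 13 22
f 21 22 15
f 22 13 14
f 22 14 15
f 24 23 27
f 24 27 25
f 25 27 28
f 25 28 26
f 27 23 29
f 27 29 28
f 28 29 30
f 28 30 26
f 29 23 31
f 29 31 30
f 30 31 32
f 30 32 26
f 31 23 33
f 31 33 32
f 32 33 34
f 32 34 26
f 33 23 35
f 33 35 34
f 34 35 36
f 34 36 26
f 35 23 37
f 35 37 36
f 36 37 38
f 36 38 26
f 37 23 39
f 37 39 38
f 38 39 40
f 38 40 26
f 39 23 41
f 39 41 40
f 40 41 42
f 40 42 26
f 41 23 43
f 41 43 42
f 42 43 44
f 42 44 26
f 43 23 24
f 43 24 44
f 44 24 25
f 44 25 26
f 46 48 45
f 49 46 45
f 45 48 47
f 47 49 45
f 46 52 48
f 50 46 49
f 50 52 46
f 48 52 47
f 51 49 47
f 47 52 51
f 51 50 49
f 52 50 51
f 54 53 57
f 54 57 55
f 55 57 58
f 55 58 56
f 57 53 59
f 57 59 58
f 58 59 60
f 58 60 56
f 59 53 61
f 59 61 60
f 60 61 62
f 60 62 56
f 61 53 63
f 61 63 62
f 62 63 64
f 62 64 56
f 63 53 65
f 63 65 64
f 64 65 66
f 64 66 56
f 65 53 67
f 65 67 66
f 66 67 68
f 66 68 56
f 67 53 69
f 67 69 68
f 68 69 70
f 68 70 56
f 69 53 71
f 69 71 70
f 70 71 72
f 70 72 56
f 71 53 73
f 71 73 72
f 72 73 74
f 72 74 56
f 73 53 75
f 73 75 74
f 74 75 76
f 74 76 56
f 75 53 77
f 75 77 76
f 76 77 78
f 76 78 56
f 77 53 79
f 77 79 78
f 78 79 80
f 78 80 56
f 79 53 81
f 79 81 80
f 80 81 82
f 80 82 56
f 81 53 83
f 81 83 82
f 82 83 84
f 82 84 56
f 83 53 85
f 83 85 84
f 84 85 86
f 84 86 56
f 85 53 54
f 85 54 86
f 86 54 55
f 86 55 56



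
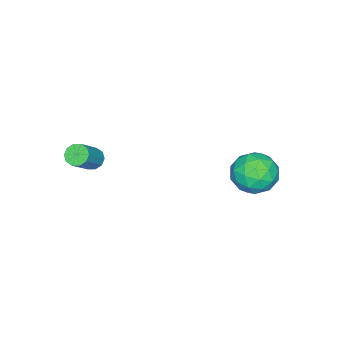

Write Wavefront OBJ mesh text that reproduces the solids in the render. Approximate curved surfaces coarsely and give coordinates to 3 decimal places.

v 1.264 -3.258 1.511
v 1.624 -3.601 1.141
v 2.895 -3.586 2.358
v 2.536 -3.242 2.729
v 1.693 -3.232 1.064
v 2.964 -3.217 2.281
v 1.598 -2.873 1.158
v 2.869 -2.857 2.375
v 1.376 -2.661 1.387
v 2.647 -2.645 2.604
v 1.111 -2.677 1.664
v 2.383 -2.661 2.881
v 0.905 -2.914 1.882
v 2.176 -2.899 3.099
v 0.836 -3.283 1.959
v 2.107 -3.268 3.176
v 0.931 -3.643 1.865
v 2.202 -3.627 3.082
v 1.153 -3.855 1.636
v 2.424 -3.839 2.853
v 1.417 -3.839 1.359
v 2.689 -3.823 2.576
v -2.743 3.138 0.644
v -2.218 2.431 -0.244
v -4.502 3.089 -0.356
v -3.977 2.382 -1.244
v -4.169 1.91 -0.102
v -3.081 1.94 0.517
v -3.639 3.58 -1.117
v -2.551 3.61 -0.498
v -2.771 2.704 -1.333
v -3.099 1.672 -0.705
v -3.621 3.848 0.105
v -3.949 2.816 0.733
v -2.326 2.789 0.288
v -4.394 2.731 -0.888
v -4.507 2.454 -0.216
v -4.198 2.038 -0.738
v -2.833 2.501 0.735
v -2.525 2.085 0.213
v -3.672 1.779 0.297
v -4.195 3.435 -0.813
v -3.887 3.019 -1.335
v -2.522 3.482 0.138
v -2.213 3.066 -0.384
v -3.048 3.741 -0.897
v -2.343 2.534 -0.874
v -3.377 2.505 -1.462
v -3.178 3.209 -1.387
v -2.539 3.227 -1.024
v -2.535 1.927 -0.506
v -3.569 1.898 -1.093
v -3.682 1.621 -0.422
v -3.043 1.639 -0.058
v -2.861 2.088 -1.145
v -3.151 3.622 0.493
v -4.185 3.593 -0.094
v -3.677 3.881 -0.542
v -3.038 3.899 -0.178
v -3.343 3.015 0.862
v -4.377 2.986 0.274
v -4.181 2.293 0.424
v -3.542 2.311 0.787
v -3.859 3.432 0.545
f 2 1 5
f 2 5 3
f 3 5 6
f 3 6 4
f 5 1 7
f 5 7 6
f 6 7 8
f 6 8 4
f 7 1 9
f 7 9 8
f 8 9 10
f 8 10 4
f 9 1 11
f 9 11 10
f 10 11 12
f 10 12 4
f 11 1 13
f 11 13 12
f 12 13 14
f 12 14 4
f 13 1 15
f 13 15 14
f 14 15 16
f 14 16 4
f 15 1 17
f 15 17 16
f 16 17 18
f 16 18 4
f 17 1 19
f 17 19 18
f 18 19 20
f 18 20 4
f 19 1 21
f 19 21 20
f 20 21 22
f 20 22 4
f 21 1 2
f 21 2 22
f 22 2 3
f 22 3 4
f 23 60 39
f 60 34 63
f 39 63 28
f 60 63 39
f 23 39 35
f 39 28 40
f 35 40 24
f 39 40 35
f 23 35 44
f 35 24 45
f 44 45 30
f 35 45 44
f 23 44 56
f 44 30 59
f 56 59 33
f 44 59 56
f 23 56 60
f 56 33 64
f 60 64 34
f 56 64 60
f 24 40 51
f 40 28 54
f 51 54 32
f 40 54 51
f 28 63 41
f 63 34 62
f 41 62 27
f 63 62 41
f 34 64 61
f 64 33 57
f 61 57 25
f 64 57 61
f 33 59 58
f 59 30 46
f 58 46 29
f 59 46 58
f 30 45 50
f 45 24 47
f 50 47 31
f 45 47 50
f 26 52 38
f 52 32 53
f 38 53 27
f 52 53 38
f 26 38 36
f 38 27 37
f 36 37 25
f 38 37 36
f 26 36 43
f 36 25 42
f 43 42 29
f 36 42 43
f 26 43 48
f 43 29 49
f 48 49 31
f 43 49 48
f 26 48 52
f 48 31 55
f 52 55 32
f 48 55 52
f 27 53 41
f 53 32 54
f 41 54 28
f 53 54 41
f 25 37 61
f 37 27 62
f 61 62 34
f 37 62 61
f 29 42 58
f 42 25 57
f 58 57 33
f 42 57 58
f 31 49 50
f 49 29 46
f 50 46 30
f 49 46 50
f 32 55 51
f 55 31 47
f 51 47 24
f 55 47 51



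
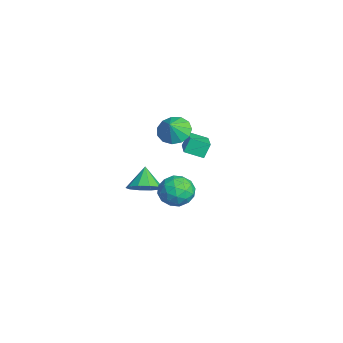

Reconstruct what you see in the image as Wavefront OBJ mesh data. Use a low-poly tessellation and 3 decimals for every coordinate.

v -0.119 -2.308 0.106
v 0.647 -2.172 0.781
v -1.101 -2.072 1.174
v 0.507 -1.606 0.526
v 0.127 -1.308 0.111
v -0.347 -1.392 -0.306
v -0.733 -1.826 -0.566
v -0.885 -2.445 -0.569
v -0.745 -3.011 -0.314
v -0.365 -3.308 0.101
v 0.109 -3.224 0.518
v 0.495 -2.79 0.778
v 2.727 -0.659 1.756
v 3.565 -0.304 2.302
v 3.255 -2.276 1.998
v 4.093 -1.921 2.544
v 3.116 -1.83 2.951
v 2.79 -0.831 2.802
v 4.03 -1.749 1.498
v 3.704 -0.75 1.349
v 4.37 -0.978 2.143
v 3.806 -1.028 3.041
v 3.014 -1.552 1.259
v 2.45 -1.602 2.157
v 3.1 -0.339 2.008
v 3.72 -2.241 2.292
v 3.146 -2.187 2.531
v 3.639 -1.978 2.853
v 2.644 -0.649 2.301
v 3.137 -0.44 2.623
v 2.873 -1.338 3.004
v 3.683 -2.14 1.677
v 4.176 -1.931 1.999
v 3.181 -0.602 1.447
v 3.674 -0.393 1.769
v 3.947 -1.242 1.296
v 4.066 -0.527 2.236
v 4.376 -1.477 2.378
v 4.339 -1.376 1.763
v 4.147 -0.789 1.675
v 3.734 -0.556 2.764
v 4.044 -1.507 2.906
v 3.47 -1.453 3.145
v 3.278 -0.866 3.057
v 4.207 -0.952 2.67
v 2.776 -1.073 1.394
v 3.086 -2.024 1.536
v 3.542 -1.714 1.243
v 3.35 -1.127 1.155
v 2.444 -1.103 1.922
v 2.754 -2.053 2.064
v 2.673 -1.791 2.625
v 2.481 -1.204 2.537
v 2.613 -1.628 1.63
v -4.399 2.224 0.796
v -4.738 1.146 1.229
v -2.468 1.913 1.532
v -2.807 0.835 1.966
v -4.133 1.785 -0.086
v -4.472 0.707 0.348
v -2.202 1.474 0.651
v -2.541 0.396 1.084
v -2.856 -0.08 2.733
v -1.995 0.17 2.267
v -2.244 -0.48 3.647
v -2.151 0.625 2.57
v -2.53 0.857 2.926
v -3.013 0.791 3.22
v -3.446 0.449 3.36
v -3.691 -0.061 3.3
v -3.671 -0.577 3.061
v -3.393 -0.935 2.718
v -2.943 -1.022 2.379
v -2.466 -0.809 2.153
v -2.113 -0.365 2.111
f 2 1 4
f 2 4 3
f 4 1 5
f 4 5 3
f 5 1 6
f 5 6 3
f 6 1 7
f 6 7 3
f 7 1 8
f 7 8 3
f 8 1 9
f 8 9 3
f 9 1 10
f 9 10 3
f 10 1 11
f 10 11 3
f 11 1 12
f 11 12 3
f 12 1 2
f 12 2 3
f 13 50 29
f 50 24 53
f 29 53 18
f 50 53 29
f 13 29 25
f 29 18 30
f 25 30 14
f 29 30 25
f 13 25 34
f 25 14 35
f 34 35 20
f 25 35 34
f 13 34 46
f 34 20 49
f 46 49 23
f 34 49 46
f 13 46 50
f 46 23 54
f 50 54 24
f 46 54 50
f 14 30 41
f 30 18 44
f 41 44 22
f 30 44 41
f 18 53 31
f 53 24 52
f 31 52 17
f 53 52 31
f 24 54 51
f 54 23 47
f 51 47 15
f 54 47 51
f 23 49 48
f 49 20 36
f 48 36 19
f 49 36 48
f 20 35 40
f 35 14 37
f 40 37 21
f 35 37 40
f 16 42 28
f 42 22 43
f 28 43 17
f 42 43 28
f 16 28 26
f 28 17 27
f 26 27 15
f 28 27 26
f 16 26 33
f 26 15 32
f 33 32 19
f 26 32 33
f 16 33 38
f 33 19 39
f 38 39 21
f 33 39 38
f 16 38 42
f 38 21 45
f 42 45 22
f 38 45 42
f 17 43 31
f 43 22 44
f 31 44 18
f 43 44 31
f 15 27 51
f 27 17 52
f 51 52 24
f 27 52 51
f 19 32 48
f 32 15 47
f 48 47 23
f 32 47 48
f 21 39 40
f 39 19 36
f 40 36 20
f 39 36 40
f 22 45 41
f 45 21 37
f 41 37 14
f 45 37 41
f 56 58 55
f 59 56 55
f 55 58 57
f 57 59 55
f 56 62 58
f 60 56 59
f 60 62 56
f 58 62 57
f 61 59 57
f 57 62 61
f 61 60 59
f 62 60 61
f 64 63 66
f 64 66 65
f 66 63 67
f 66 67 65
f 67 63 68
f 67 68 65
f 68 63 69
f 68 69 65
f 69 63 70
f 69 70 65
f 70 63 71
f 70 71 65
f 71 63 72
f 71 72 65
f 72 63 73
f 72 73 65
f 73 63 74
f 73 74 65
f 74 63 75
f 74 75 65
f 75 63 64
f 75 64 65

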